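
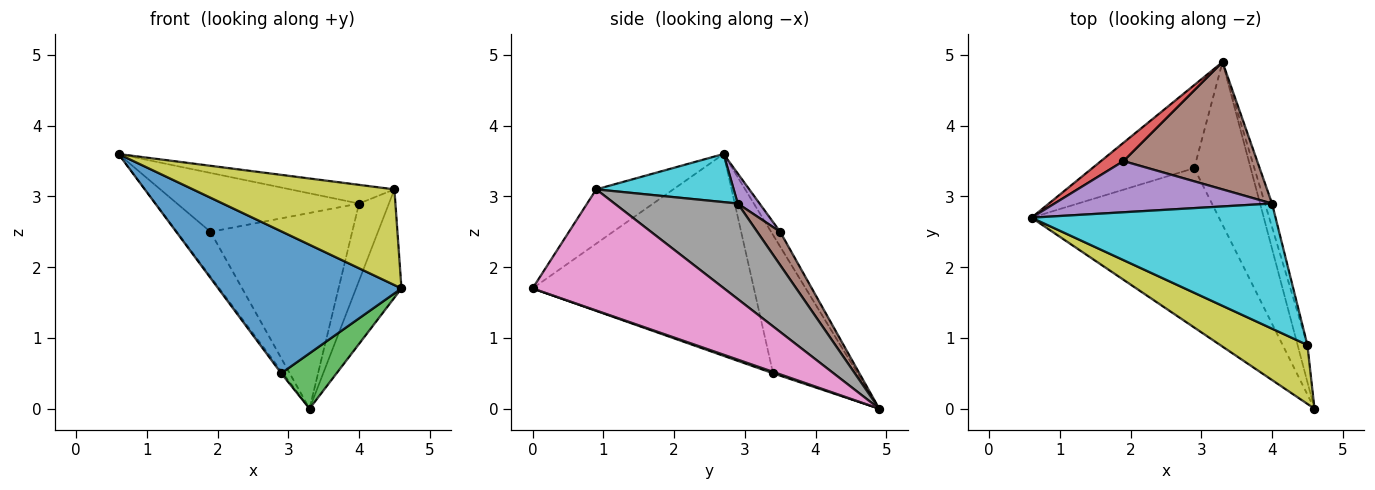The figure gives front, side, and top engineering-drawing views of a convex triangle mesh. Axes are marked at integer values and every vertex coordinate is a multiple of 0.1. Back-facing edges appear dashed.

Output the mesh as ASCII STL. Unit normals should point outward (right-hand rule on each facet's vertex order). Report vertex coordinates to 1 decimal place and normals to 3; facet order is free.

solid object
 facet normal -0.626 -0.519 -0.582
  outer loop
   vertex 2.9 3.4 0.5
   vertex 4.6 0.0 1.7
   vertex 0.6 2.7 3.6
  endloop
 endfacet
 facet normal -0.805 0.017 -0.593
  outer loop
   vertex 2.9 3.4 0.5
   vertex 0.6 2.7 3.6
   vertex 3.3 4.9 0.0
  endloop
 endfacet
 facet normal 0.024 -0.322 -0.946
  outer loop
   vertex 2.9 3.4 0.5
   vertex 3.3 4.9 0.0
   vertex 4.6 0.0 1.7
  endloop
 endfacet
 facet normal -0.242 0.898 0.368
  outer loop
   vertex 1.9 3.5 2.5
   vertex 3.3 4.9 0.0
   vertex 0.6 2.7 3.6
  endloop
 endfacet
 facet normal 0.090 0.752 0.653
  outer loop
   vertex 1.9 3.5 2.5
   vertex 0.6 2.7 3.6
   vertex 4.0 2.9 2.9
  endloop
 endfacet
 facet normal 0.134 0.831 0.540
  outer loop
   vertex 1.9 3.5 2.5
   vertex 4.0 2.9 2.9
   vertex 3.3 4.9 0.0
  endloop
 endfacet
 facet normal 0.970 0.230 -0.079
  outer loop
   vertex 4.5 0.9 3.1
   vertex 4.6 0.0 1.7
   vertex 3.3 4.9 0.0
  endloop
 endfacet
 facet normal 0.969 0.235 -0.072
  outer loop
   vertex 4.5 0.9 3.1
   vertex 3.3 4.9 0.0
   vertex 4.0 2.9 2.9
  endloop
 endfacet
 facet normal -0.310 -0.810 0.498
  outer loop
   vertex 4.5 0.9 3.1
   vertex 0.6 2.7 3.6
   vertex 4.6 0.0 1.7
  endloop
 endfacet
 facet normal 0.191 0.145 0.971
  outer loop
   vertex 4.5 0.9 3.1
   vertex 4.0 2.9 2.9
   vertex 0.6 2.7 3.6
  endloop
 endfacet
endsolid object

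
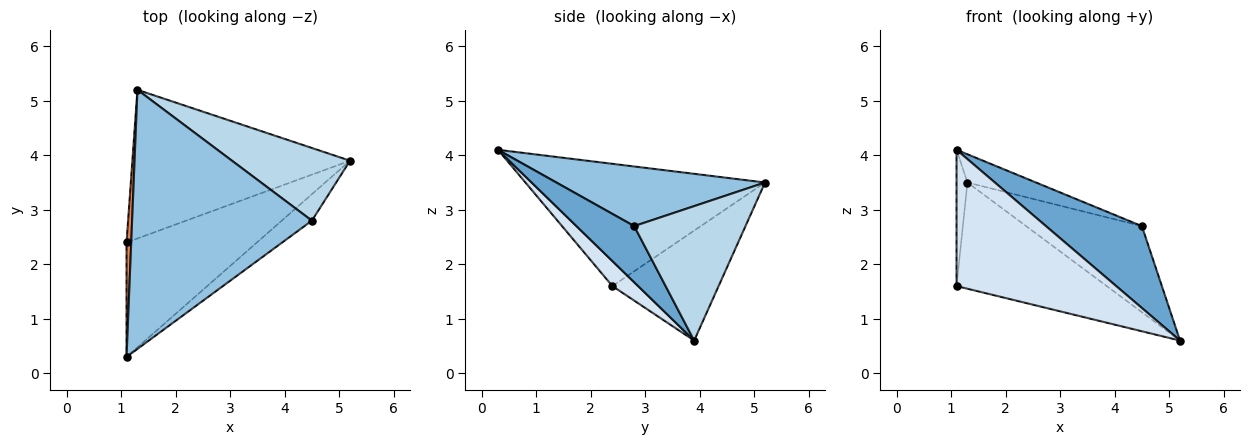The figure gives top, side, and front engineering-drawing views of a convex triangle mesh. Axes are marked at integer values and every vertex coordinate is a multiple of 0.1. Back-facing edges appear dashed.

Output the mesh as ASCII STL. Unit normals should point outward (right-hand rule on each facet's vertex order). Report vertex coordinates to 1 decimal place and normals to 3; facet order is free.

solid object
 facet normal 0.497 -0.826 -0.267
  outer loop
   vertex 4.5 2.8 2.7
   vertex 1.1 0.3 4.1
   vertex 5.2 3.9 0.6
  endloop
 endfacet
 facet normal 0.313 0.103 0.944
  outer loop
   vertex 4.5 2.8 2.7
   vertex 1.3 5.2 3.5
   vertex 1.1 0.3 4.1
  endloop
 endfacet
 facet normal 0.592 0.616 0.520
  outer loop
   vertex 4.5 2.8 2.7
   vertex 5.2 3.9 0.6
   vertex 1.3 5.2 3.5
  endloop
 endfacet
 facet normal 0.122 -0.760 -0.638
  outer loop
   vertex 1.1 2.4 1.6
   vertex 5.2 3.9 0.6
   vertex 1.1 0.3 4.1
  endloop
 endfacet
 facet normal -0.998 0.045 0.038
  outer loop
   vertex 1.1 2.4 1.6
   vertex 1.1 0.3 4.1
   vertex 1.3 5.2 3.5
  endloop
 endfacet
 facet normal -0.380 0.538 -0.752
  outer loop
   vertex 1.1 2.4 1.6
   vertex 1.3 5.2 3.5
   vertex 5.2 3.9 0.6
  endloop
 endfacet
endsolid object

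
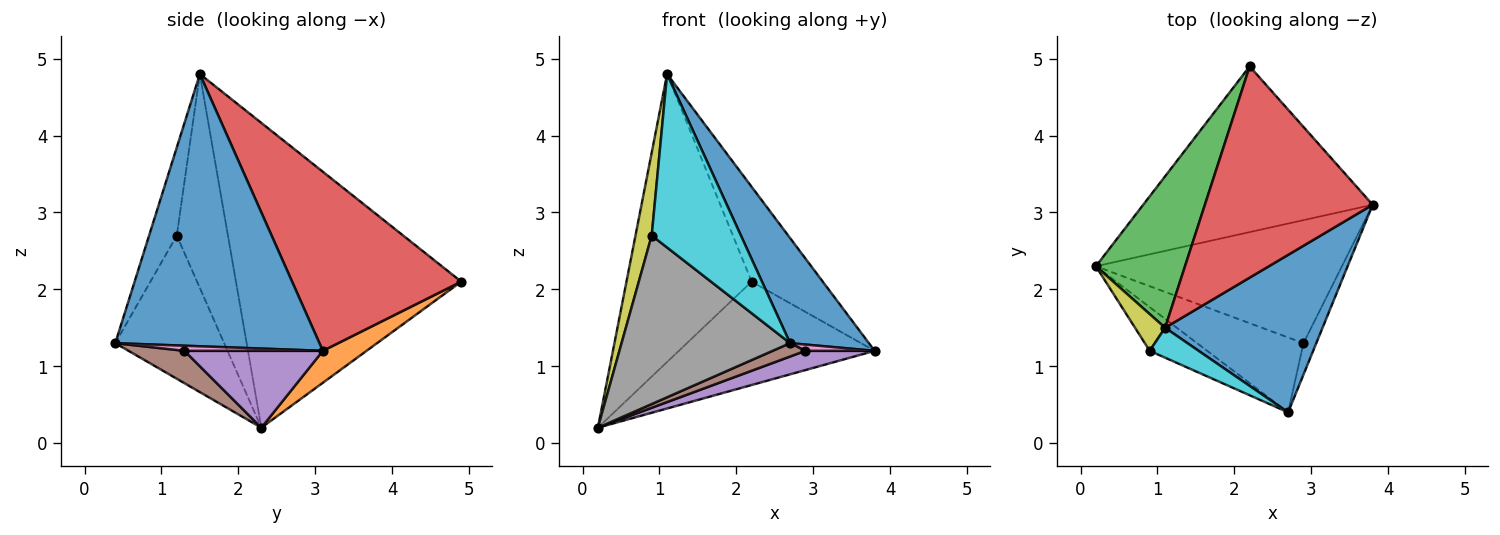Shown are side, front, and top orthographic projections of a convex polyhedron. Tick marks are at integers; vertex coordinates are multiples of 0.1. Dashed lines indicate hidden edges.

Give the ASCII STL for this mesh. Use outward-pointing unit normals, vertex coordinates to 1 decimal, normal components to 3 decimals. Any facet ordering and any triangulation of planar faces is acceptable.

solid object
 facet normal 0.821 -0.317 0.475
  outer loop
   vertex 1.1 1.5 4.8
   vertex 2.7 0.4 1.3
   vertex 3.8 3.1 1.2
  endloop
 endfacet
 facet normal 0.117 0.526 -0.843
  outer loop
   vertex 2.2 4.9 2.1
   vertex 3.8 3.1 1.2
   vertex 0.2 2.3 0.2
  endloop
 endfacet
 facet normal -0.847 0.471 0.248
  outer loop
   vertex 2.2 4.9 2.1
   vertex 0.2 2.3 0.2
   vertex 1.1 1.5 4.8
  endloop
 endfacet
 facet normal 0.698 0.293 0.654
  outer loop
   vertex 2.2 4.9 2.1
   vertex 1.1 1.5 4.8
   vertex 3.8 3.1 1.2
  endloop
 endfacet
 facet normal 0.295 -0.148 -0.944
  outer loop
   vertex 2.9 1.3 1.2
   vertex 0.2 2.3 0.2
   vertex 3.8 3.1 1.2
  endloop
 endfacet
 facet normal 0.287 -0.169 -0.943
  outer loop
   vertex 2.9 1.3 1.2
   vertex 2.7 0.4 1.3
   vertex 0.2 2.3 0.2
  endloop
 endfacet
 facet normal 0.365 -0.183 -0.913
  outer loop
   vertex 2.9 1.3 1.2
   vertex 3.8 3.1 1.2
   vertex 2.7 0.4 1.3
  endloop
 endfacet
 facet normal -0.530 -0.821 -0.213
  outer loop
   vertex 0.9 1.2 2.7
   vertex 0.2 2.3 0.2
   vertex 2.7 0.4 1.3
  endloop
 endfacet
 facet normal -0.945 -0.299 0.133
  outer loop
   vertex 0.9 1.2 2.7
   vertex 1.1 1.5 4.8
   vertex 0.2 2.3 0.2
  endloop
 endfacet
 facet normal -0.292 -0.942 0.162
  outer loop
   vertex 0.9 1.2 2.7
   vertex 2.7 0.4 1.3
   vertex 1.1 1.5 4.8
  endloop
 endfacet
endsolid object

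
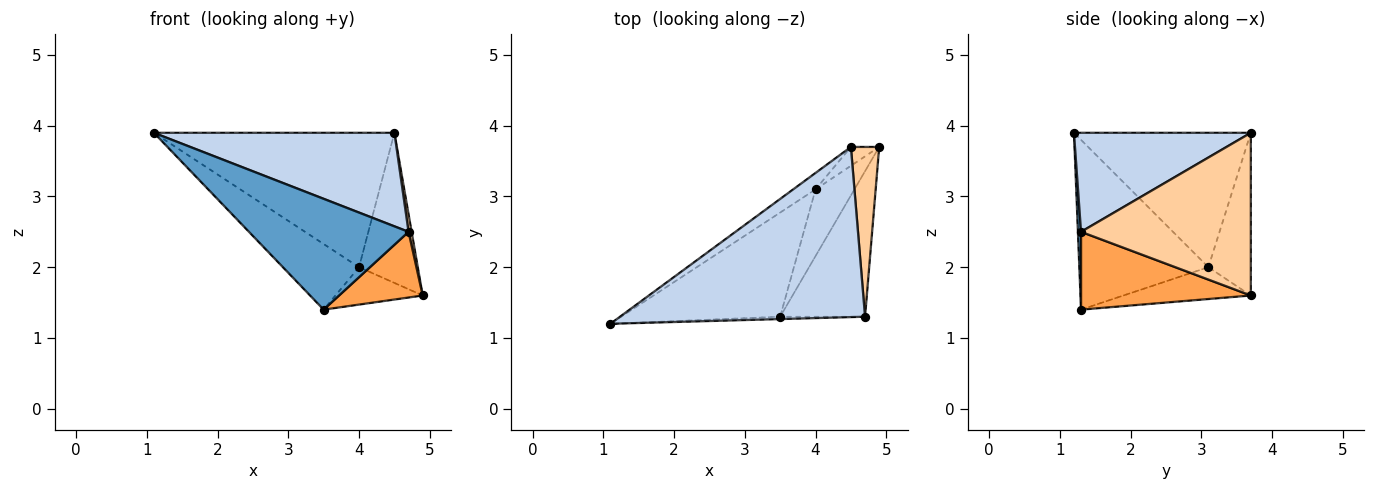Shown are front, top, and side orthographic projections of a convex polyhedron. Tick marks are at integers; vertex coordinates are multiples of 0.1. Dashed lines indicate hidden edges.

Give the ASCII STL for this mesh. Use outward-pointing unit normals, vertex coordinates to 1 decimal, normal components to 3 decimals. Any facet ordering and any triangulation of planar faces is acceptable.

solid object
 facet normal 0.019 -1.000 -0.021
  outer loop
   vertex 4.7 1.3 2.5
   vertex 1.1 1.2 3.9
   vertex 3.5 1.3 1.4
  endloop
 endfacet
 facet normal 0.334 -0.454 0.826
  outer loop
   vertex 4.7 1.3 2.5
   vertex 4.5 3.7 3.9
   vertex 1.1 1.2 3.9
  endloop
 endfacet
 facet normal 0.641 -0.316 -0.699
  outer loop
   vertex 4.7 1.3 2.5
   vertex 3.5 1.3 1.4
   vertex 4.9 3.7 1.6
  endloop
 endfacet
 facet normal 0.985 -0.018 0.171
  outer loop
   vertex 4.7 1.3 2.5
   vertex 4.9 3.7 1.6
   vertex 4.5 3.7 3.9
  endloop
 endfacet
 facet normal -0.670 0.395 -0.628
  outer loop
   vertex 4.0 3.1 2.0
   vertex 3.5 1.3 1.4
   vertex 1.1 1.2 3.9
  endloop
 endfacet
 facet normal -0.581 0.398 -0.710
  outer loop
   vertex 4.0 3.1 2.0
   vertex 4.9 3.7 1.6
   vertex 3.5 1.3 1.4
  endloop
 endfacet
 facet normal -0.590 0.802 -0.098
  outer loop
   vertex 4.0 3.1 2.0
   vertex 1.1 1.2 3.9
   vertex 4.5 3.7 3.9
  endloop
 endfacet
 facet normal -0.583 0.806 -0.101
  outer loop
   vertex 4.0 3.1 2.0
   vertex 4.5 3.7 3.9
   vertex 4.9 3.7 1.6
  endloop
 endfacet
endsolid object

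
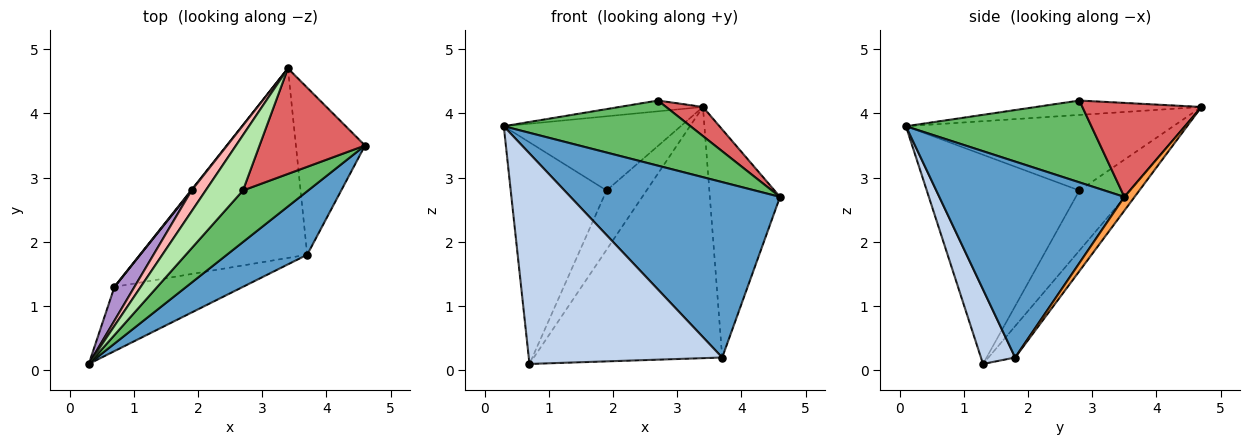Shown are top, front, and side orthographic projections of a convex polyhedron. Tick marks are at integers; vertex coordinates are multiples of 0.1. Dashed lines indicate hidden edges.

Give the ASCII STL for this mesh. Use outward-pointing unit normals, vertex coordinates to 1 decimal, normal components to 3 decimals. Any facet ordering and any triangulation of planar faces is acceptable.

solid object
 facet normal 0.639 -0.723 0.262
  outer loop
   vertex 3.7 1.8 0.2
   vertex 4.6 3.5 2.7
   vertex 0.3 0.1 3.8
  endloop
 endfacet
 facet normal 0.167 -0.943 -0.288
  outer loop
   vertex 3.7 1.8 0.2
   vertex 0.3 0.1 3.8
   vertex 0.7 1.3 0.1
  endloop
 endfacet
 facet normal 0.117 0.801 -0.587
  outer loop
   vertex 3.7 1.8 0.2
   vertex 3.4 4.7 4.1
   vertex 4.6 3.5 2.7
  endloop
 endfacet
 facet normal -0.112 0.793 -0.598
  outer loop
   vertex 3.7 1.8 0.2
   vertex 0.7 1.3 0.1
   vertex 3.4 4.7 4.1
  endloop
 endfacet
 facet normal 0.614 -0.619 0.490
  outer loop
   vertex 2.7 2.8 4.2
   vertex 0.3 0.1 3.8
   vertex 4.6 3.5 2.7
  endloop
 endfacet
 facet normal -0.354 0.179 0.918
  outer loop
   vertex 2.7 2.8 4.2
   vertex 3.4 4.7 4.1
   vertex 0.3 0.1 3.8
  endloop
 endfacet
 facet normal 0.652 -0.202 0.731
  outer loop
   vertex 2.7 2.8 4.2
   vertex 4.6 3.5 2.7
   vertex 3.4 4.7 4.1
  endloop
 endfacet
 facet normal -0.824 0.545 0.154
  outer loop
   vertex 1.9 2.8 2.8
   vertex 0.3 0.1 3.8
   vertex 3.4 4.7 4.1
  endloop
 endfacet
 facet normal -0.844 0.530 0.081
  outer loop
   vertex 1.9 2.8 2.8
   vertex 0.7 1.3 0.1
   vertex 0.3 0.1 3.8
  endloop
 endfacet
 facet normal -0.787 0.616 0.007
  outer loop
   vertex 1.9 2.8 2.8
   vertex 3.4 4.7 4.1
   vertex 0.7 1.3 0.1
  endloop
 endfacet
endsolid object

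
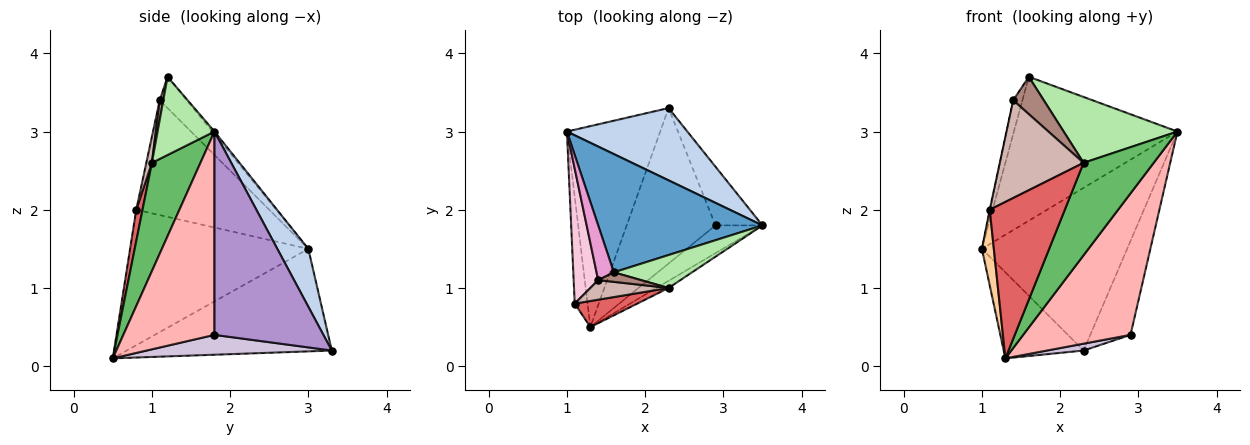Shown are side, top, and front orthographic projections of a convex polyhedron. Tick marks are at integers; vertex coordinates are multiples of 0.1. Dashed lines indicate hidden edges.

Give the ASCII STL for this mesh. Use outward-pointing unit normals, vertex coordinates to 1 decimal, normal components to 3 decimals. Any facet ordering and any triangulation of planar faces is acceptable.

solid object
 facet normal -0.010 0.773 0.635
  outer loop
   vertex 1.6 1.2 3.7
   vertex 3.5 1.8 3.0
   vertex 1.0 3.0 1.5
  endloop
 endfacet
 facet normal 0.191 0.897 0.398
  outer loop
   vertex 2.3 3.3 0.2
   vertex 1.0 3.0 1.5
   vertex 3.5 1.8 3.0
  endloop
 endfacet
 facet normal -0.711 0.277 -0.647
  outer loop
   vertex 2.3 3.3 0.2
   vertex 1.3 0.5 0.1
   vertex 1.0 3.0 1.5
  endloop
 endfacet
 facet normal -0.993 -0.067 -0.094
  outer loop
   vertex 1.1 0.8 2.0
   vertex 1.0 3.0 1.5
   vertex 1.3 0.5 0.1
  endloop
 endfacet
 facet normal 0.568 -0.821 -0.063
  outer loop
   vertex 2.3 1.0 2.6
   vertex 1.3 0.5 0.1
   vertex 3.5 1.8 3.0
  endloop
 endfacet
 facet normal 0.408 -0.816 0.408
  outer loop
   vertex 2.3 1.0 2.6
   vertex 3.5 1.8 3.0
   vertex 1.6 1.2 3.7
  endloop
 endfacet
 facet normal 0.082 -0.983 0.164
  outer loop
   vertex 2.3 1.0 2.6
   vertex 1.1 0.8 2.0
   vertex 1.3 0.5 0.1
  endloop
 endfacet
 facet normal 0.640 -0.754 -0.148
  outer loop
   vertex 2.9 1.8 0.4
   vertex 3.5 1.8 3.0
   vertex 1.3 0.5 0.1
  endloop
 endfacet
 facet normal 0.917 0.339 -0.212
  outer loop
   vertex 2.9 1.8 0.4
   vertex 2.3 3.3 0.2
   vertex 3.5 1.8 3.0
  endloop
 endfacet
 facet normal 0.218 -0.043 -0.975
  outer loop
   vertex 2.9 1.8 0.4
   vertex 1.3 0.5 0.1
   vertex 2.3 3.3 0.2
  endloop
 endfacet
 facet normal 0.112 -0.963 0.246
  outer loop
   vertex 1.4 1.1 3.4
   vertex 2.3 1.0 2.6
   vertex 1.6 1.2 3.7
  endloop
 endfacet
 facet normal 0.065 -0.978 0.196
  outer loop
   vertex 1.4 1.1 3.4
   vertex 1.1 0.8 2.0
   vertex 2.3 1.0 2.6
  endloop
 endfacet
 facet normal -0.838 0.287 0.463
  outer loop
   vertex 1.4 1.1 3.4
   vertex 1.6 1.2 3.7
   vertex 1.0 3.0 1.5
  endloop
 endfacet
 facet normal -0.978 0.003 0.209
  outer loop
   vertex 1.4 1.1 3.4
   vertex 1.0 3.0 1.5
   vertex 1.1 0.8 2.0
  endloop
 endfacet
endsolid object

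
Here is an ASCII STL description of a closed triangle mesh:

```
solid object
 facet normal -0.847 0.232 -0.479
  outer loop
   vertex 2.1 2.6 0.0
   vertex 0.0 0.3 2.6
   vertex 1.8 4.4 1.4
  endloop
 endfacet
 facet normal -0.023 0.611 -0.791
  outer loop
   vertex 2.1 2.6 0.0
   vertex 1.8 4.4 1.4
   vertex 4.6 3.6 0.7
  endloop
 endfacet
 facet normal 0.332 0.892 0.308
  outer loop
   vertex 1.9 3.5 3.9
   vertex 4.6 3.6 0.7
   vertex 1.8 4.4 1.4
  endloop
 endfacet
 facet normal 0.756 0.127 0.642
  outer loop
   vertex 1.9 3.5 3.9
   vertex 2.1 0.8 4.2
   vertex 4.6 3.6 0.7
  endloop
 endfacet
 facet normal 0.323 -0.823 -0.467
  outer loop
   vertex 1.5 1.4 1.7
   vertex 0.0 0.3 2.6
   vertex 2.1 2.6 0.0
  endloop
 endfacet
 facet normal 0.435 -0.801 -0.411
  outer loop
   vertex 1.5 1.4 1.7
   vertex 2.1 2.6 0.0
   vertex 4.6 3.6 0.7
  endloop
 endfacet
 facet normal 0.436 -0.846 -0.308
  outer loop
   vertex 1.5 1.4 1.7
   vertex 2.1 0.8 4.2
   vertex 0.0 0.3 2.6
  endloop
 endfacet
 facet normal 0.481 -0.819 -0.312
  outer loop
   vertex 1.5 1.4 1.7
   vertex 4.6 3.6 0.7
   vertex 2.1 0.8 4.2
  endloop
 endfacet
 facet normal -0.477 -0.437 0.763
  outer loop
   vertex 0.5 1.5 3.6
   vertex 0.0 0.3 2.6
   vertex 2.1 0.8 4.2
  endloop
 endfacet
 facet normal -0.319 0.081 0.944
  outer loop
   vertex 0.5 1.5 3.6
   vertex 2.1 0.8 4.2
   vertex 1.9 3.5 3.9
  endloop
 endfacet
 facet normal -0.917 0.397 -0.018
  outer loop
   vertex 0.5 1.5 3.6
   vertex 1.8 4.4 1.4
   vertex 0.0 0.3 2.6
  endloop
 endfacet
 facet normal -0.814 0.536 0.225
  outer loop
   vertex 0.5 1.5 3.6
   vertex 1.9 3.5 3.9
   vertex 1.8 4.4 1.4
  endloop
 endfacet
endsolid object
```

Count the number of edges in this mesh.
18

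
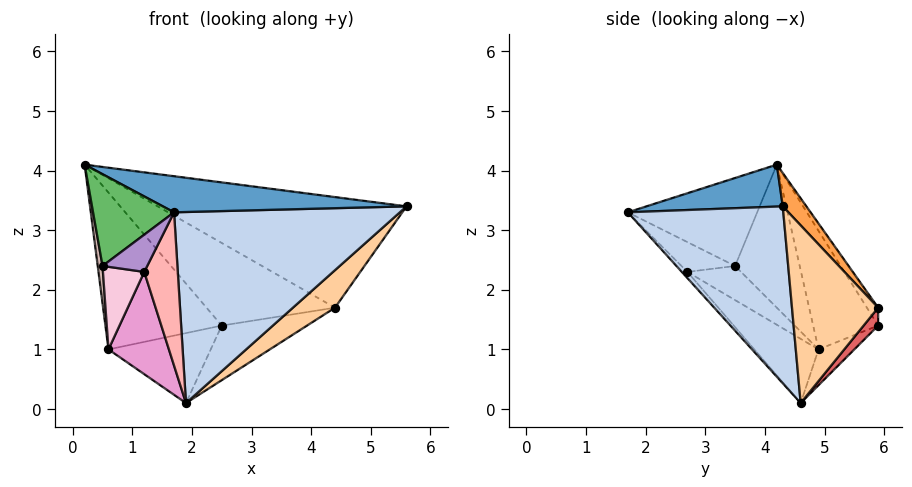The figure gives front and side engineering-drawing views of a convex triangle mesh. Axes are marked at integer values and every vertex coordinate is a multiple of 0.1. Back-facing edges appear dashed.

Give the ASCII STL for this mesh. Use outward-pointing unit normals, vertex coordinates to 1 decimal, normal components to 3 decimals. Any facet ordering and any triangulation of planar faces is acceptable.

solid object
 facet normal 0.129 -0.231 0.964
  outer loop
   vertex 1.7 1.7 3.3
   vertex 5.6 4.3 3.4
   vertex 0.2 4.2 4.1
  endloop
 endfacet
 facet normal 0.462 -0.671 -0.579
  outer loop
   vertex 1.9 4.6 0.1
   vertex 5.6 4.3 3.4
   vertex 1.7 1.7 3.3
  endloop
 endfacet
 facet normal 0.071 0.751 0.657
  outer loop
   vertex 4.4 5.9 1.7
   vertex 0.2 4.2 4.1
   vertex 5.6 4.3 3.4
  endloop
 endfacet
 facet normal 0.620 -0.303 -0.723
  outer loop
   vertex 4.4 5.9 1.7
   vertex 5.6 4.3 3.4
   vertex 1.9 4.6 0.1
  endloop
 endfacet
 facet normal -0.846 -0.529 0.069
  outer loop
   vertex 0.5 3.5 2.4
   vertex 1.7 1.7 3.3
   vertex 0.2 4.2 4.1
  endloop
 endfacet
 facet normal -0.076 0.872 0.484
  outer loop
   vertex 2.5 5.9 1.4
   vertex 0.2 4.2 4.1
   vertex 4.4 5.9 1.7
  endloop
 endfacet
 facet normal 0.115 0.675 -0.728
  outer loop
   vertex 2.5 5.9 1.4
   vertex 4.4 5.9 1.7
   vertex 1.9 4.6 0.1
  endloop
 endfacet
 facet normal -0.122 -0.732 -0.671
  outer loop
   vertex 1.2 2.7 2.3
   vertex 1.9 4.6 0.1
   vertex 1.7 1.7 3.3
  endloop
 endfacet
 facet normal -0.744 -0.620 -0.248
  outer loop
   vertex 1.2 2.7 2.3
   vertex 1.7 1.7 3.3
   vertex 0.5 3.5 2.4
  endloop
 endfacet
 facet normal -0.483 0.865 0.133
  outer loop
   vertex 0.6 4.9 1.0
   vertex 0.2 4.2 4.1
   vertex 2.5 5.9 1.4
  endloop
 endfacet
 facet normal -0.259 0.740 -0.621
  outer loop
   vertex 0.6 4.9 1.0
   vertex 2.5 5.9 1.4
   vertex 1.9 4.6 0.1
  endloop
 endfacet
 facet normal -0.987 -0.073 -0.144
  outer loop
   vertex 0.6 4.9 1.0
   vertex 0.5 3.5 2.4
   vertex 0.2 4.2 4.1
  endloop
 endfacet
 facet normal -0.562 -0.529 -0.636
  outer loop
   vertex 0.6 4.9 1.0
   vertex 1.9 4.6 0.1
   vertex 1.2 2.7 2.3
  endloop
 endfacet
 facet normal -0.659 -0.508 -0.555
  outer loop
   vertex 0.6 4.9 1.0
   vertex 1.2 2.7 2.3
   vertex 0.5 3.5 2.4
  endloop
 endfacet
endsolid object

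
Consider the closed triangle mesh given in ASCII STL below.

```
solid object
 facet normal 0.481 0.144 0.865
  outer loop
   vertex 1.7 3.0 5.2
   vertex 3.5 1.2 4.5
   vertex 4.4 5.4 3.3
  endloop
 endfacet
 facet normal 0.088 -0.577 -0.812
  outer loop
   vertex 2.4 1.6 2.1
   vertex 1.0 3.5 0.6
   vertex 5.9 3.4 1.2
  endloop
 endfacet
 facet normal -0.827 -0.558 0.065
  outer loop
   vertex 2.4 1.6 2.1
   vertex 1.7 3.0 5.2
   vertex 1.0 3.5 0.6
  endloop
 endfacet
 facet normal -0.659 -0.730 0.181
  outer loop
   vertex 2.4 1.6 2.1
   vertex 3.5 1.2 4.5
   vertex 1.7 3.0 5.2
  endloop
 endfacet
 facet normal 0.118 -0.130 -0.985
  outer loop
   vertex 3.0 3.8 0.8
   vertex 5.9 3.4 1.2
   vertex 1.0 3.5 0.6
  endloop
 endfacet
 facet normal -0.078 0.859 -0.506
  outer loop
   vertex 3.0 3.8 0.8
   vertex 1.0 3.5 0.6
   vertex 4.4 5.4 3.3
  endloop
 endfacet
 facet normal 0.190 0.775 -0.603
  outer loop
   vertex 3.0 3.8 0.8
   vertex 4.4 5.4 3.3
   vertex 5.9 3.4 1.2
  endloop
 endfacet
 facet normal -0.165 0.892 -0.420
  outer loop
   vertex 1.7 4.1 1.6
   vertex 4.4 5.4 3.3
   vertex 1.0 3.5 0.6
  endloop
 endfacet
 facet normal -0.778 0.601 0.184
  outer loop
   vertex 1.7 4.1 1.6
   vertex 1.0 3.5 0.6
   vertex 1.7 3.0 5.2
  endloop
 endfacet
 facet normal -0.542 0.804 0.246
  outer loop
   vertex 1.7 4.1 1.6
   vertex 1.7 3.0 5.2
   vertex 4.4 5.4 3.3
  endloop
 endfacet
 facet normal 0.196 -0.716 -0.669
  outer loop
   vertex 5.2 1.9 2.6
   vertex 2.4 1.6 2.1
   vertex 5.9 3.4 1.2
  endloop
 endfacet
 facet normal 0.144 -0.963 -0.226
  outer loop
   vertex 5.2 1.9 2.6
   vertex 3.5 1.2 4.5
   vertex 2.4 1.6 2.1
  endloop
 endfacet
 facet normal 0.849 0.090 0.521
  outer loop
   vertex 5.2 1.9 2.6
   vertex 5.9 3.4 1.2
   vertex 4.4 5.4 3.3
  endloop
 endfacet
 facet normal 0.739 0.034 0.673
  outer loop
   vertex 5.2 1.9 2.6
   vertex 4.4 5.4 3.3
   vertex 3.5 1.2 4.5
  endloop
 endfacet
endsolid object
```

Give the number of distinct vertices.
9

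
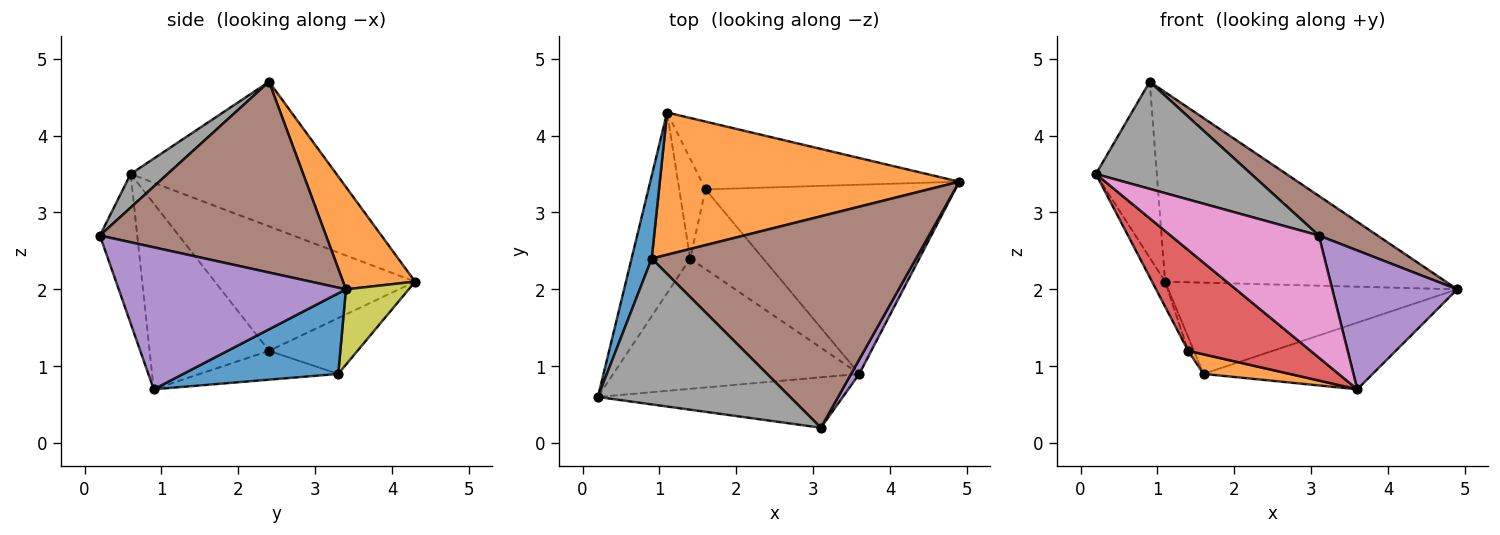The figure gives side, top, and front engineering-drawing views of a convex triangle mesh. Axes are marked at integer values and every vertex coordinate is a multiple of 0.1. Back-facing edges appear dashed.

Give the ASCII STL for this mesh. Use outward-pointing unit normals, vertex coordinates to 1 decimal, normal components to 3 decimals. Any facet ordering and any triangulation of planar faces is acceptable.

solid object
 facet normal -0.950 0.281 0.132
  outer loop
   vertex 0.9 2.4 4.7
   vertex 1.1 4.3 2.1
   vertex 0.2 0.6 3.5
  endloop
 endfacet
 facet normal 0.201 0.783 0.588
  outer loop
   vertex 0.9 2.4 4.7
   vertex 4.9 3.4 2.0
   vertex 1.1 4.3 2.1
  endloop
 endfacet
 facet normal -0.903 0.059 -0.425
  outer loop
   vertex 1.4 2.4 1.2
   vertex 0.2 0.6 3.5
   vertex 1.1 4.3 2.1
  endloop
 endfacet
 facet normal -0.513 -0.526 -0.679
  outer loop
   vertex 1.4 2.4 1.2
   vertex 3.6 0.9 0.7
   vertex 0.2 0.6 3.5
  endloop
 endfacet
 facet normal 0.875 -0.481 0.050
  outer loop
   vertex 3.1 0.2 2.7
   vertex 3.6 0.9 0.7
   vertex 4.9 3.4 2.0
  endloop
 endfacet
 facet normal 0.579 -0.150 0.802
  outer loop
   vertex 3.1 0.2 2.7
   vertex 4.9 3.4 2.0
   vertex 0.9 2.4 4.7
  endloop
 endfacet
 facet normal -0.227 -0.900 -0.372
  outer loop
   vertex 3.1 0.2 2.7
   vertex 0.2 0.6 3.5
   vertex 3.6 0.9 0.7
  endloop
 endfacet
 facet normal 0.139 -0.586 0.798
  outer loop
   vertex 3.1 0.2 2.7
   vertex 0.9 2.4 4.7
   vertex 0.2 0.6 3.5
  endloop
 endfacet
 facet normal 0.172 0.791 -0.587
  outer loop
   vertex 1.6 3.3 0.9
   vertex 1.1 4.3 2.1
   vertex 4.9 3.4 2.0
  endloop
 endfacet
 facet normal -0.903 0.059 -0.425
  outer loop
   vertex 1.6 3.3 0.9
   vertex 1.4 2.4 1.2
   vertex 1.1 4.3 2.1
  endloop
 endfacet
 facet normal 0.291 0.318 -0.902
  outer loop
   vertex 1.6 3.3 0.9
   vertex 4.9 3.4 2.0
   vertex 3.6 0.9 0.7
  endloop
 endfacet
 facet normal -0.358 -0.223 -0.907
  outer loop
   vertex 1.6 3.3 0.9
   vertex 3.6 0.9 0.7
   vertex 1.4 2.4 1.2
  endloop
 endfacet
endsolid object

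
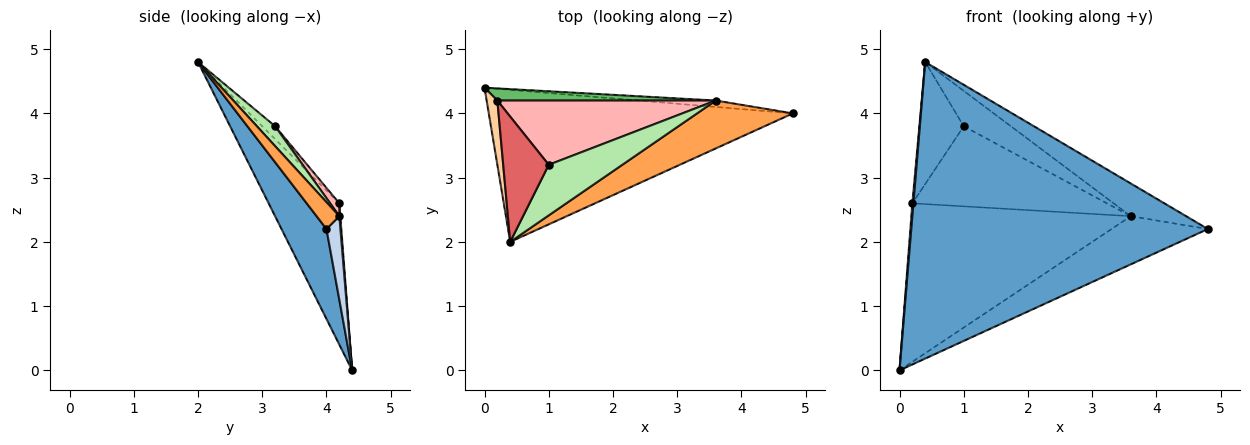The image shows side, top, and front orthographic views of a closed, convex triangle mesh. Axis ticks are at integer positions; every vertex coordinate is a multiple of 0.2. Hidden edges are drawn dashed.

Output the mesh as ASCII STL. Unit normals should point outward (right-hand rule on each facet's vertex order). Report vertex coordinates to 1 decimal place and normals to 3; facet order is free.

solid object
 facet normal 0.134 -0.882 -0.452
  outer loop
   vertex 0.4 2.0 4.8
   vertex 0.0 4.4 0.0
   vertex 4.8 4.0 2.2
  endloop
 endfacet
 facet normal 0.142 0.981 -0.131
  outer loop
   vertex 3.6 4.2 2.4
   vertex 4.8 4.0 2.2
   vertex 0.0 4.4 0.0
  endloop
 endfacet
 facet normal 0.226 0.549 0.805
  outer loop
   vertex 3.6 4.2 2.4
   vertex 0.4 2.0 4.8
   vertex 4.8 4.0 2.2
  endloop
 endfacet
 facet normal -0.997 -0.015 0.076
  outer loop
   vertex 0.2 4.2 2.6
   vertex 0.0 4.4 0.0
   vertex 0.4 2.0 4.8
  endloop
 endfacet
 facet normal 0.004 0.997 0.076
  outer loop
   vertex 0.2 4.2 2.6
   vertex 3.6 4.2 2.4
   vertex 0.0 4.4 0.0
  endloop
 endfacet
 facet normal 0.216 0.559 0.800
  outer loop
   vertex 1.0 3.2 3.8
   vertex 0.4 2.0 4.8
   vertex 3.6 4.2 2.4
  endloop
 endfacet
 facet normal -0.198 0.684 0.702
  outer loop
   vertex 1.0 3.2 3.8
   vertex 0.2 4.2 2.6
   vertex 0.4 2.0 4.8
  endloop
 endfacet
 facet normal 0.037 0.780 0.625
  outer loop
   vertex 1.0 3.2 3.8
   vertex 3.6 4.2 2.4
   vertex 0.2 4.2 2.6
  endloop
 endfacet
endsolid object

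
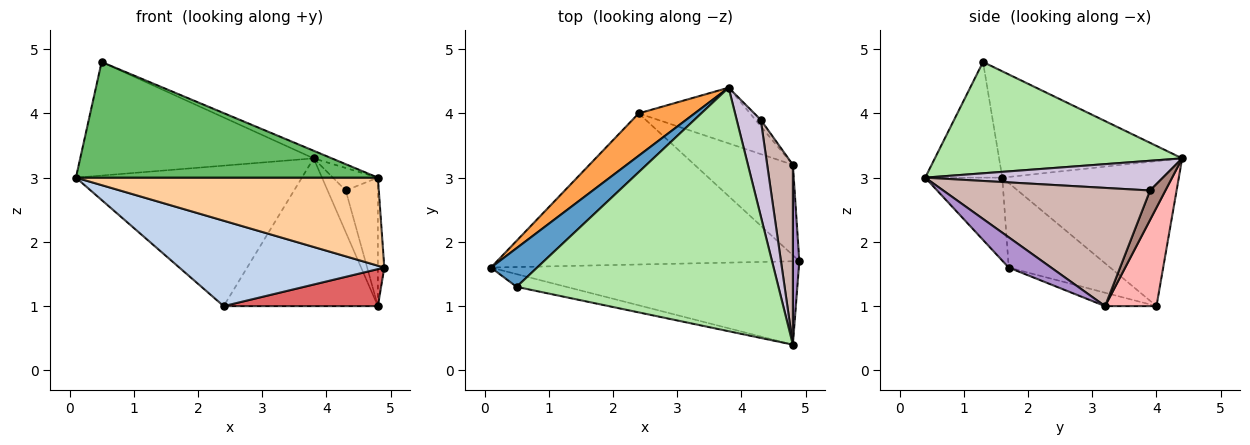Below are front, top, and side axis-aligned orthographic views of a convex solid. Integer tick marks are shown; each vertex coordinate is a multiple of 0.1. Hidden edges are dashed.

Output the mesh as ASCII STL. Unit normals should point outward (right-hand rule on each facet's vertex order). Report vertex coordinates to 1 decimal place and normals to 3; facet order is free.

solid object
 facet normal -0.596 0.760 0.259
  outer loop
   vertex 0.5 1.3 4.8
   vertex 3.8 4.4 3.3
   vertex 0.1 1.6 3.0
  endloop
 endfacet
 facet normal -0.237 -0.478 -0.846
  outer loop
   vertex 2.4 4.0 1.0
   vertex 4.9 1.7 1.6
   vertex 0.1 1.6 3.0
  endloop
 endfacet
 facet normal -0.599 0.767 0.231
  outer loop
   vertex 2.4 4.0 1.0
   vertex 0.1 1.6 3.0
   vertex 3.8 4.4 3.3
  endloop
 endfacet
 facet normal -0.182 -0.714 -0.676
  outer loop
   vertex 4.8 0.4 3.0
   vertex 0.1 1.6 3.0
   vertex 4.9 1.7 1.6
  endloop
 endfacet
 facet normal -0.246 -0.963 -0.106
  outer loop
   vertex 4.8 0.4 3.0
   vertex 0.5 1.3 4.8
   vertex 0.1 1.6 3.0
  endloop
 endfacet
 facet normal 0.391 0.029 0.920
  outer loop
   vertex 4.8 0.4 3.0
   vertex 3.8 4.4 3.3
   vertex 0.5 1.3 4.8
  endloop
 endfacet
 facet normal -0.125 -0.376 -0.918
  outer loop
   vertex 4.8 3.2 1.0
   vertex 4.9 1.7 1.6
   vertex 2.4 4.0 1.0
  endloop
 endfacet
 facet normal 0.298 0.893 -0.337
  outer loop
   vertex 4.8 3.2 1.0
   vertex 2.4 4.0 1.0
   vertex 3.8 4.4 3.3
  endloop
 endfacet
 facet normal 0.968 0.147 0.205
  outer loop
   vertex 4.8 3.2 1.0
   vertex 4.8 0.4 3.0
   vertex 4.9 1.7 1.6
  endloop
 endfacet
 facet normal 0.769 0.145 0.623
  outer loop
   vertex 4.3 3.9 2.8
   vertex 3.8 4.4 3.3
   vertex 4.8 0.4 3.0
  endloop
 endfacet
 facet normal 0.642 0.758 -0.117
  outer loop
   vertex 4.3 3.9 2.8
   vertex 4.8 3.2 1.0
   vertex 3.8 4.4 3.3
  endloop
 endfacet
 facet normal 0.966 0.150 0.210
  outer loop
   vertex 4.3 3.9 2.8
   vertex 4.8 0.4 3.0
   vertex 4.8 3.2 1.0
  endloop
 endfacet
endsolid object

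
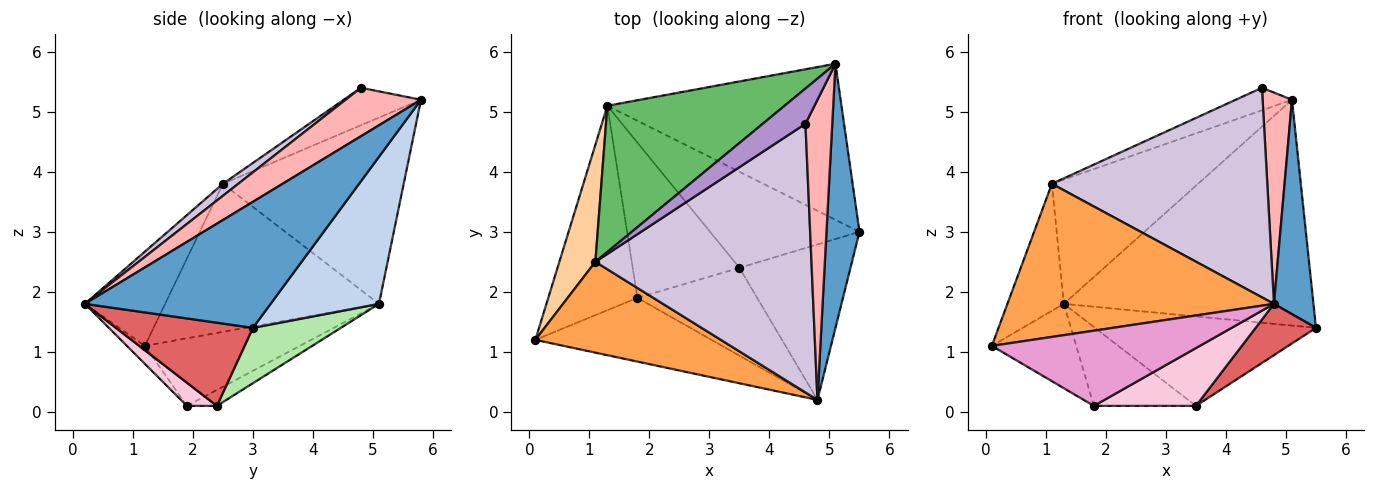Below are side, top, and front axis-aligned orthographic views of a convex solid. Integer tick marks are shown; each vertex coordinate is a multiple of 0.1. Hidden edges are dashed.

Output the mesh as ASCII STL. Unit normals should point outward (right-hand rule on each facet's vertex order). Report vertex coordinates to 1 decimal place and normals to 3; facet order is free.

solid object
 facet normal 0.948 -0.201 0.248
  outer loop
   vertex 4.8 0.2 1.8
   vertex 5.5 3.0 1.4
   vertex 5.1 5.8 5.2
  endloop
 endfacet
 facet normal 0.336 0.775 -0.535
  outer loop
   vertex 1.3 5.1 1.8
   vertex 5.1 5.8 5.2
   vertex 5.5 3.0 1.4
  endloop
 endfacet
 facet normal -0.251 -0.833 0.494
  outer loop
   vertex 1.1 2.5 3.8
   vertex 0.1 1.2 1.1
   vertex 4.8 0.2 1.8
  endloop
 endfacet
 facet normal -0.941 0.249 0.229
  outer loop
   vertex 1.1 2.5 3.8
   vertex 1.3 5.1 1.8
   vertex 0.1 1.2 1.1
  endloop
 endfacet
 facet normal -0.625 0.506 0.595
  outer loop
   vertex 1.1 2.5 3.8
   vertex 5.1 5.8 5.2
   vertex 1.3 5.1 1.8
  endloop
 endfacet
 facet normal 0.262 0.658 -0.706
  outer loop
   vertex 3.5 2.4 0.1
   vertex 1.3 5.1 1.8
   vertex 5.5 3.0 1.4
  endloop
 endfacet
 facet normal 0.580 -0.255 -0.774
  outer loop
   vertex 3.5 2.4 0.1
   vertex 5.5 3.0 1.4
   vertex 4.8 0.2 1.8
  endloop
 endfacet
 facet normal 0.828 -0.323 0.458
  outer loop
   vertex 4.6 4.8 5.4
   vertex 4.8 0.2 1.8
   vertex 5.1 5.8 5.2
  endloop
 endfacet
 facet normal -0.594 0.433 0.678
  outer loop
   vertex 4.6 4.8 5.4
   vertex 5.1 5.8 5.2
   vertex 1.1 2.5 3.8
  endloop
 endfacet
 facet normal 0.044 -0.615 0.788
  outer loop
   vertex 4.6 4.8 5.4
   vertex 1.1 2.5 3.8
   vertex 4.8 0.2 1.8
  endloop
 endfacet
 facet normal -0.574 0.312 -0.757
  outer loop
   vertex 1.8 1.9 0.1
   vertex 0.1 1.2 1.1
   vertex 1.3 5.1 1.8
  endloop
 endfacet
 facet normal -0.132 0.449 -0.884
  outer loop
   vertex 1.8 1.9 0.1
   vertex 1.3 5.1 1.8
   vertex 3.5 2.4 0.1
  endloop
 endfacet
 facet normal -0.066 -0.761 -0.645
  outer loop
   vertex 1.8 1.9 0.1
   vertex 4.8 0.2 1.8
   vertex 0.1 1.2 1.1
  endloop
 endfacet
 facet normal 0.160 -0.543 -0.825
  outer loop
   vertex 1.8 1.9 0.1
   vertex 3.5 2.4 0.1
   vertex 4.8 0.2 1.8
  endloop
 endfacet
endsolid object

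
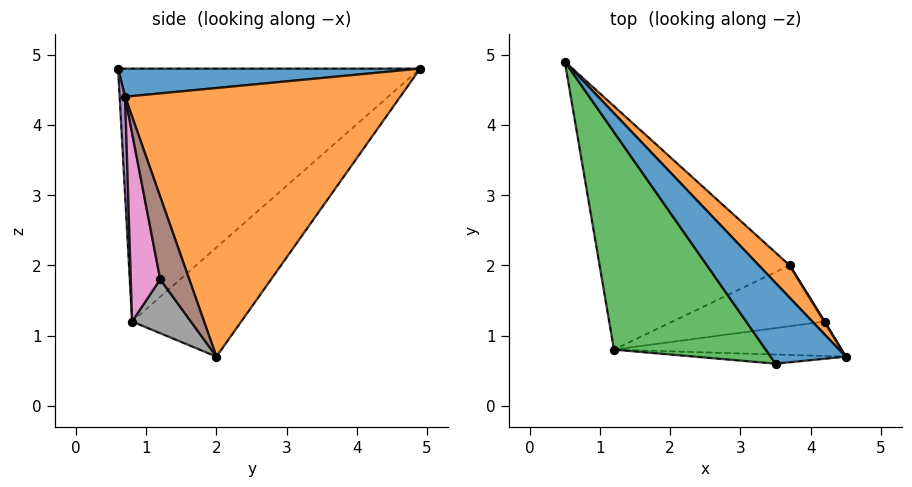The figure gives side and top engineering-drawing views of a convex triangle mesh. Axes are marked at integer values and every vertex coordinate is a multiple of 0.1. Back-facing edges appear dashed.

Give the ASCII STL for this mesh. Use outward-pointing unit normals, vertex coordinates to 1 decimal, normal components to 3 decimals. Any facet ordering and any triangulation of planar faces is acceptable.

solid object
 facet normal 0.340 0.237 0.910
  outer loop
   vertex 3.5 0.6 4.8
   vertex 4.5 0.7 4.4
   vertex 0.5 4.9 4.8
  endloop
 endfacet
 facet normal 0.726 0.683 0.083
  outer loop
   vertex 3.7 2.0 0.7
   vertex 0.5 4.9 4.8
   vertex 4.5 0.7 4.4
  endloop
 endfacet
 facet normal -0.736 -0.513 0.442
  outer loop
   vertex 1.2 0.8 1.2
   vertex 3.5 0.6 4.8
   vertex 0.5 4.9 4.8
  endloop
 endfacet
 facet normal -0.413 0.560 -0.718
  outer loop
   vertex 1.2 0.8 1.2
   vertex 0.5 4.9 4.8
   vertex 3.7 2.0 0.7
  endloop
 endfacet
 facet normal 0.062 -0.994 -0.095
  outer loop
   vertex 1.2 0.8 1.2
   vertex 4.5 0.7 4.4
   vertex 3.5 0.6 4.8
  endloop
 endfacet
 facet normal 0.845 0.535 0.006
  outer loop
   vertex 4.2 1.2 1.8
   vertex 3.7 2.0 0.7
   vertex 4.5 0.7 4.4
  endloop
 endfacet
 facet normal 0.170 -0.964 -0.205
  outer loop
   vertex 4.2 1.2 1.8
   vertex 4.5 0.7 4.4
   vertex 1.2 0.8 1.2
  endloop
 endfacet
 facet normal 0.226 -0.736 -0.638
  outer loop
   vertex 4.2 1.2 1.8
   vertex 1.2 0.8 1.2
   vertex 3.7 2.0 0.7
  endloop
 endfacet
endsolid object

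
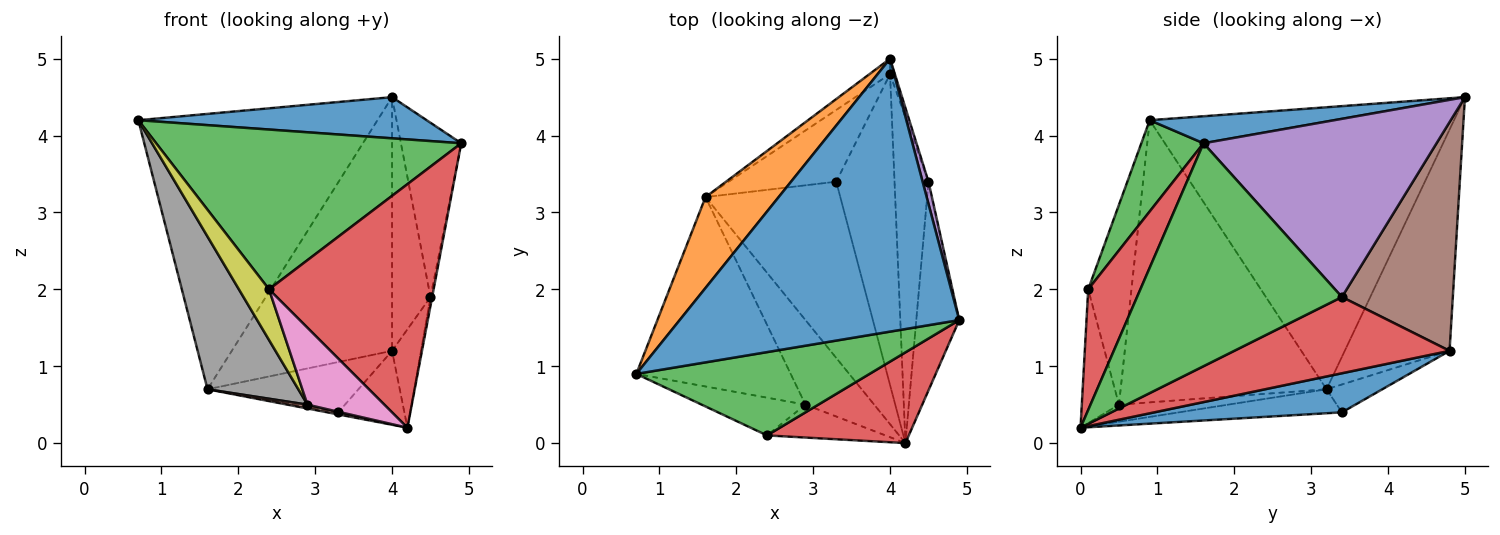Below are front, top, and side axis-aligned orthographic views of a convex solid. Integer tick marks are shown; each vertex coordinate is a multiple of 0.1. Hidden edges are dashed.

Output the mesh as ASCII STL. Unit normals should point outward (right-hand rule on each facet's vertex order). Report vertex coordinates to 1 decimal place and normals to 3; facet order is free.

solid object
 facet normal 0.095 -0.149 0.984
  outer loop
   vertex 4.0 5.0 4.5
   vertex 0.7 0.9 4.2
   vertex 4.9 1.6 3.9
  endloop
 endfacet
 facet normal -0.770 0.605 0.200
  outer loop
   vertex 1.6 3.2 0.7
   vertex 0.7 0.9 4.2
   vertex 4.0 5.0 4.5
  endloop
 endfacet
 facet normal 0.178 -0.873 0.455
  outer loop
   vertex 2.4 0.1 2.0
   vertex 4.9 1.6 3.9
   vertex 0.7 0.9 4.2
  endloop
 endfacet
 facet normal 0.285 -0.898 0.335
  outer loop
   vertex 2.4 0.1 2.0
   vertex 4.2 0.0 0.2
   vertex 4.9 1.6 3.9
  endloop
 endfacet
 facet normal -0.547 0.836 -0.051
  outer loop
   vertex 4.0 4.8 1.2
   vertex 1.6 3.2 0.7
   vertex 4.0 5.0 4.5
  endloop
 endfacet
 facet normal -0.241 -0.044 -0.970
  outer loop
   vertex 2.9 0.5 0.5
   vertex 1.6 3.2 0.7
   vertex 4.2 0.0 0.2
  endloop
 endfacet
 facet normal -0.406 -0.840 -0.359
  outer loop
   vertex 2.9 0.5 0.5
   vertex 4.2 0.0 0.2
   vertex 2.4 0.1 2.0
  endloop
 endfacet
 facet normal -0.818 -0.361 -0.448
  outer loop
   vertex 2.9 0.5 0.5
   vertex 0.7 0.9 4.2
   vertex 1.6 3.2 0.7
  endloop
 endfacet
 facet normal -0.755 -0.526 -0.392
  outer loop
   vertex 2.9 0.5 0.5
   vertex 2.4 0.1 2.0
   vertex 0.7 0.9 4.2
  endloop
 endfacet
 facet normal -0.175 0.012 -0.984
  outer loop
   vertex 3.3 3.4 0.4
   vertex 4.2 0.0 0.2
   vertex 1.6 3.2 0.7
  endloop
 endfacet
 facet normal 0.546 0.193 -0.815
  outer loop
   vertex 3.3 3.4 0.4
   vertex 4.0 4.8 1.2
   vertex 4.2 0.0 0.2
  endloop
 endfacet
 facet normal -0.207 0.561 -0.801
  outer loop
   vertex 3.3 3.4 0.4
   vertex 1.6 3.2 0.7
   vertex 4.0 4.8 1.2
  endloop
 endfacet
 facet normal 0.982 0.008 -0.189
  outer loop
   vertex 4.5 3.4 1.9
   vertex 4.9 1.6 3.9
   vertex 4.2 0.0 0.2
  endloop
 endfacet
 facet normal 0.907 0.122 -0.404
  outer loop
   vertex 4.5 3.4 1.9
   vertex 4.2 0.0 0.2
   vertex 4.0 4.8 1.2
  endloop
 endfacet
 facet normal 0.968 0.250 0.032
  outer loop
   vertex 4.5 3.4 1.9
   vertex 4.0 5.0 4.5
   vertex 4.9 1.6 3.9
  endloop
 endfacet
 facet normal 0.945 0.327 -0.020
  outer loop
   vertex 4.5 3.4 1.9
   vertex 4.0 4.8 1.2
   vertex 4.0 5.0 4.5
  endloop
 endfacet
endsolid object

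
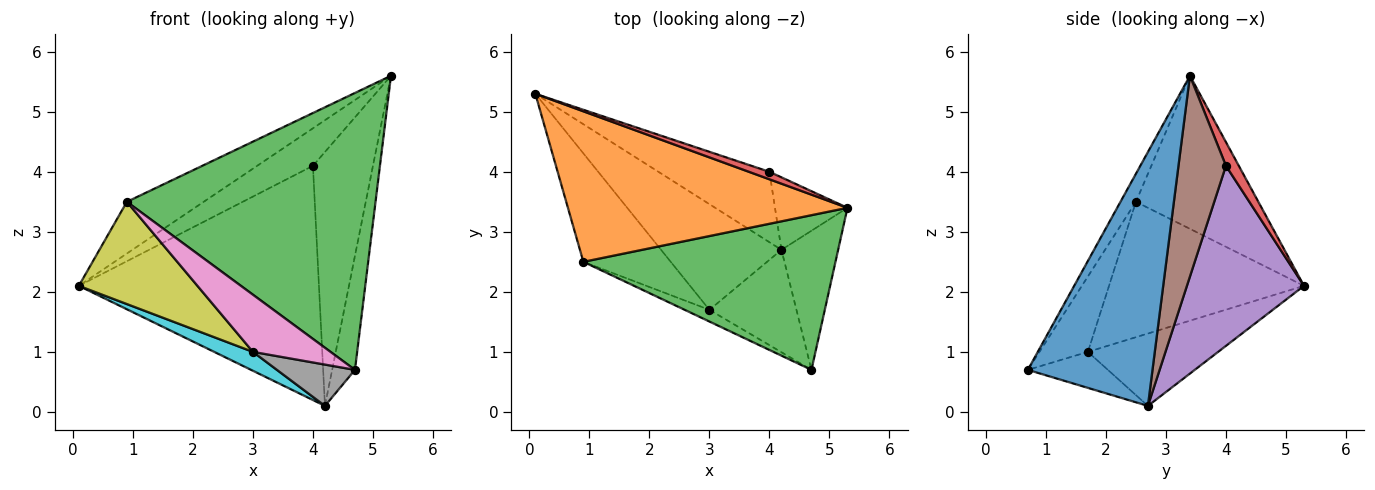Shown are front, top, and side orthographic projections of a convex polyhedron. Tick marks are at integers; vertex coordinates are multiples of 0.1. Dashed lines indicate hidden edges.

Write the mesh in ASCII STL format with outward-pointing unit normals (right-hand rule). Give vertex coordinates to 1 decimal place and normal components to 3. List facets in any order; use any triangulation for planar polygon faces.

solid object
 facet normal 0.961 0.176 -0.215
  outer loop
   vertex 4.2 2.7 0.1
   vertex 5.3 3.4 5.6
   vertex 4.7 0.7 0.7
  endloop
 endfacet
 facet normal -0.460 0.289 0.840
  outer loop
   vertex 0.9 2.5 3.5
   vertex 5.3 3.4 5.6
   vertex 0.1 5.3 2.1
  endloop
 endfacet
 facet normal -0.054 -0.872 0.487
  outer loop
   vertex 0.9 2.5 3.5
   vertex 4.7 0.7 0.7
   vertex 5.3 3.4 5.6
  endloop
 endfacet
 facet normal 0.221 0.956 0.191
  outer loop
   vertex 4.0 4.0 4.1
   vertex 0.1 5.3 2.1
   vertex 5.3 3.4 5.6
  endloop
 endfacet
 facet normal 0.423 0.868 -0.261
  outer loop
   vertex 4.0 4.0 4.1
   vertex 4.2 2.7 0.1
   vertex 0.1 5.3 2.1
  endloop
 endfacet
 facet normal 0.605 0.765 -0.218
  outer loop
   vertex 4.0 4.0 4.1
   vertex 5.3 3.4 5.6
   vertex 4.2 2.7 0.1
  endloop
 endfacet
 facet normal -0.522 -0.836 -0.171
  outer loop
   vertex 3.0 1.7 1.0
   vertex 4.7 0.7 0.7
   vertex 0.9 2.5 3.5
  endloop
 endfacet
 facet normal -0.358 -0.349 -0.866
  outer loop
   vertex 3.0 1.7 1.0
   vertex 4.2 2.7 0.1
   vertex 4.7 0.7 0.7
  endloop
 endfacet
 facet normal -0.748 -0.455 -0.483
  outer loop
   vertex 3.0 1.7 1.0
   vertex 0.9 2.5 3.5
   vertex 0.1 5.3 2.1
  endloop
 endfacet
 facet normal -0.509 -0.151 -0.847
  outer loop
   vertex 3.0 1.7 1.0
   vertex 0.1 5.3 2.1
   vertex 4.2 2.7 0.1
  endloop
 endfacet
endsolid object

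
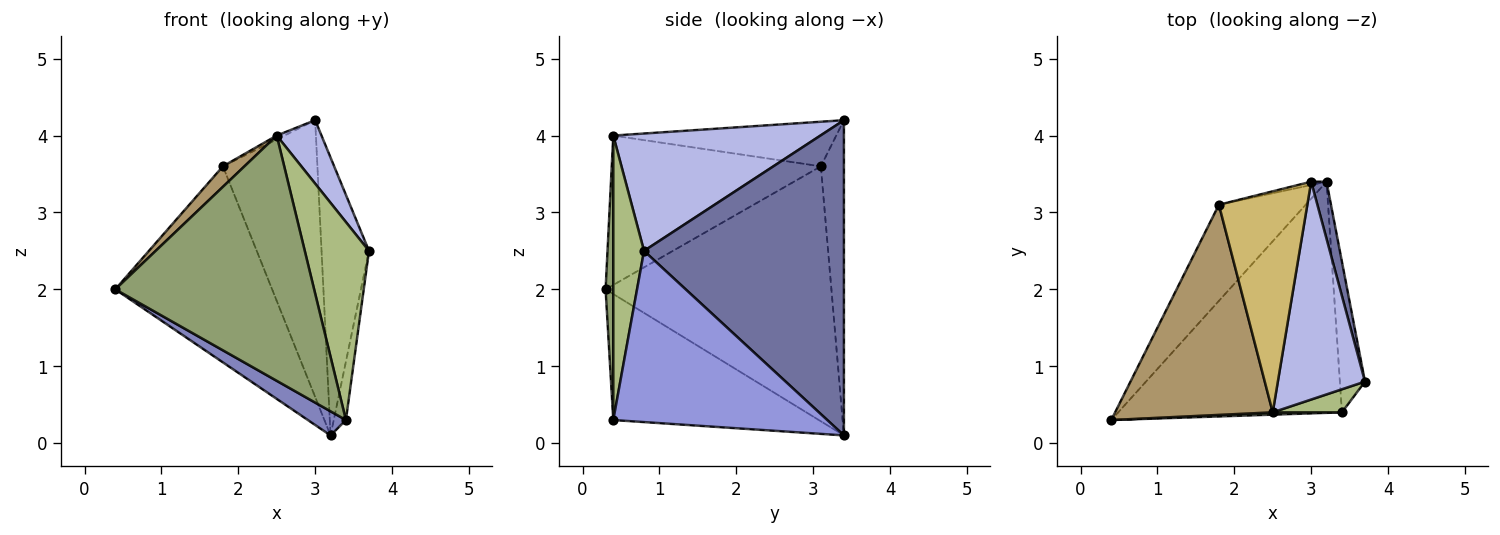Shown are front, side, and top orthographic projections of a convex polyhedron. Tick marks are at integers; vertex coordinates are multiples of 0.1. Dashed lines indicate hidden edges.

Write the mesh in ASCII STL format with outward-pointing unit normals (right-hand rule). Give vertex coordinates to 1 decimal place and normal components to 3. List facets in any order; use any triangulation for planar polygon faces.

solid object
 facet normal 0.972 0.231 0.047
  outer loop
   vertex 3.2 3.4 0.1
   vertex 3.0 3.4 4.2
   vertex 3.7 0.8 2.5
  endloop
 endfacet
 facet normal -0.489 -0.090 -0.868
  outer loop
   vertex 3.4 0.4 0.3
   vertex 0.4 0.3 2.0
   vertex 3.2 3.4 0.1
  endloop
 endfacet
 facet normal 0.988 0.056 -0.145
  outer loop
   vertex 3.4 0.4 0.3
   vertex 3.2 3.4 0.1
   vertex 3.7 0.8 2.5
  endloop
 endfacet
 facet normal 0.791 -0.171 0.587
  outer loop
   vertex 2.5 0.4 4.0
   vertex 3.7 0.8 2.5
   vertex 3.0 3.4 4.2
  endloop
 endfacet
 facet normal 0.039 -0.999 0.009
  outer loop
   vertex 2.5 0.4 4.0
   vertex 0.4 0.3 2.0
   vertex 3.4 0.4 0.3
  endloop
 endfacet
 facet normal 0.430 -0.897 0.104
  outer loop
   vertex 2.5 0.4 4.0
   vertex 3.4 0.4 0.3
   vertex 3.7 0.8 2.5
  endloop
 endfacet
 facet normal -0.791 0.549 -0.269
  outer loop
   vertex 1.8 3.1 3.6
   vertex 3.2 3.4 0.1
   vertex 0.4 0.3 2.0
  endloop
 endfacet
 facet normal -0.237 0.971 -0.012
  outer loop
   vertex 1.8 3.1 3.6
   vertex 3.0 3.4 4.2
   vertex 3.2 3.4 0.1
  endloop
 endfacet
 facet normal -0.686 -0.071 0.724
  outer loop
   vertex 1.8 3.1 3.6
   vertex 0.4 0.3 2.0
   vertex 2.5 0.4 4.0
  endloop
 endfacet
 facet normal -0.450 0.016 0.893
  outer loop
   vertex 1.8 3.1 3.6
   vertex 2.5 0.4 4.0
   vertex 3.0 3.4 4.2
  endloop
 endfacet
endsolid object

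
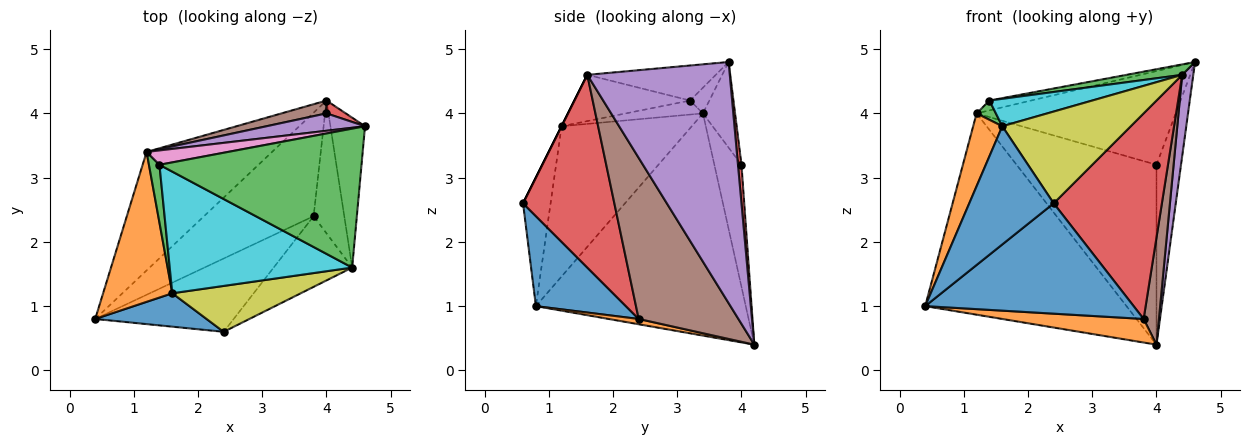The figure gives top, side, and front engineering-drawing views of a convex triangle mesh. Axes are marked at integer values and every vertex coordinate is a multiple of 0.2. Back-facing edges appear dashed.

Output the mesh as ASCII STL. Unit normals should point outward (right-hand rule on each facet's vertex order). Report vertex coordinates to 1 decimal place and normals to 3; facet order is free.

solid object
 facet normal 0.338 -0.784 -0.521
  outer loop
   vertex 3.8 2.4 0.8
   vertex 2.4 0.6 2.6
   vertex 0.4 0.8 1.0
  endloop
 endfacet
 facet normal 0.047 -0.222 -0.974
  outer loop
   vertex 3.8 2.4 0.8
   vertex 0.4 0.8 1.0
   vertex 4.0 4.2 0.4
  endloop
 endfacet
 facet normal -0.170 -0.074 0.983
  outer loop
   vertex 4.4 1.6 4.6
   vertex 4.6 3.8 4.8
   vertex 1.4 3.2 4.2
  endloop
 endfacet
 facet normal 0.624 -0.739 -0.254
  outer loop
   vertex 4.4 1.6 4.6
   vertex 2.4 0.6 2.6
   vertex 3.8 2.4 0.8
  endloop
 endfacet
 facet normal 0.987 -0.077 -0.142
  outer loop
   vertex 4.4 1.6 4.6
   vertex 4.0 4.2 0.4
   vertex 4.6 3.8 4.8
  endloop
 endfacet
 facet normal 0.971 -0.149 -0.185
  outer loop
   vertex 4.4 1.6 4.6
   vertex 3.8 2.4 0.8
   vertex 4.0 4.2 0.4
  endloop
 endfacet
 facet normal -0.252 0.546 0.799
  outer loop
   vertex 1.2 3.4 4.0
   vertex 1.4 3.2 4.2
   vertex 4.6 3.8 4.8
  endloop
 endfacet
 facet normal -0.668 0.641 -0.377
  outer loop
   vertex 1.2 3.4 4.0
   vertex 4.0 4.2 0.4
   vertex 0.4 0.8 1.0
  endloop
 endfacet
 facet normal 0.000 -0.894 0.447
  outer loop
   vertex 1.6 1.2 3.8
   vertex 2.4 0.6 2.6
   vertex 4.4 1.6 4.6
  endloop
 endfacet
 facet normal -0.240 -0.213 0.947
  outer loop
   vertex 1.6 1.2 3.8
   vertex 4.4 1.6 4.6
   vertex 1.4 3.2 4.2
  endloop
 endfacet
 facet normal -0.299 -0.918 0.259
  outer loop
   vertex 1.6 1.2 3.8
   vertex 0.4 0.8 1.0
   vertex 2.4 0.6 2.6
  endloop
 endfacet
 facet normal -0.890 -0.199 0.410
  outer loop
   vertex 1.6 1.2 3.8
   vertex 1.2 3.4 4.0
   vertex 0.4 0.8 1.0
  endloop
 endfacet
 facet normal -0.784 -0.196 0.588
  outer loop
   vertex 1.6 1.2 3.8
   vertex 1.4 3.2 4.2
   vertex 1.2 3.4 4.0
  endloop
 endfacet
 facet normal 0.141 0.987 0.071
  outer loop
   vertex 4.0 4.0 3.2
   vertex 4.6 3.8 4.8
   vertex 4.0 4.2 0.4
  endloop
 endfacet
 facet normal -0.157 0.971 0.180
  outer loop
   vertex 4.0 4.0 3.2
   vertex 1.2 3.4 4.0
   vertex 4.6 3.8 4.8
  endloop
 endfacet
 facet normal -0.190 0.979 0.070
  outer loop
   vertex 4.0 4.0 3.2
   vertex 4.0 4.2 0.4
   vertex 1.2 3.4 4.0
  endloop
 endfacet
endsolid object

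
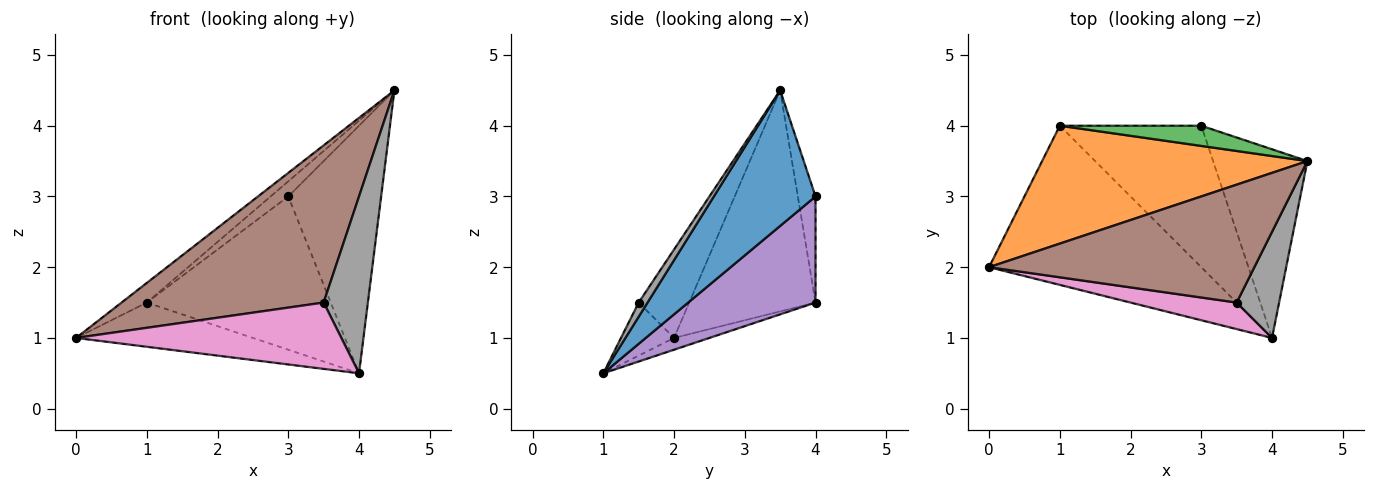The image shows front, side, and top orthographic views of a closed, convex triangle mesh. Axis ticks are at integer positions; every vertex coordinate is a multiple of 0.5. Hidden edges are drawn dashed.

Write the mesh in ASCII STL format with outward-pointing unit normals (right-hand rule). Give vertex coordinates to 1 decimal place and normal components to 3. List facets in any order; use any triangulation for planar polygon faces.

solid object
 facet normal 0.657 0.600 -0.457
  outer loop
   vertex 3.0 4.0 3.0
   vertex 4.5 3.5 4.5
   vertex 4.0 1.0 0.5
  endloop
 endfacet
 facet normal -0.635 0.127 0.762
  outer loop
   vertex 1.0 4.0 1.5
   vertex 0.0 2.0 1.0
   vertex 4.5 3.5 4.5
  endloop
 endfacet
 facet normal -0.514 0.514 0.686
  outer loop
   vertex 1.0 4.0 1.5
   vertex 4.5 3.5 4.5
   vertex 3.0 4.0 3.0
  endloop
 endfacet
 facet normal -0.053 0.267 -0.962
  outer loop
   vertex 1.0 4.0 1.5
   vertex 4.0 1.0 0.5
   vertex 0.0 2.0 1.0
  endloop
 endfacet
 facet normal 0.453 0.655 -0.605
  outer loop
   vertex 1.0 4.0 1.5
   vertex 3.0 4.0 3.0
   vertex 4.0 1.0 0.5
  endloop
 endfacet
 facet normal -0.196 -0.784 0.588
  outer loop
   vertex 3.5 1.5 1.5
   vertex 4.5 3.5 4.5
   vertex 0.0 2.0 1.0
  endloop
 endfacet
 facet normal -0.183 -0.913 0.365
  outer loop
   vertex 3.5 1.5 1.5
   vertex 0.0 2.0 1.0
   vertex 4.0 1.0 0.5
  endloop
 endfacet
 facet normal 0.169 -0.845 0.507
  outer loop
   vertex 3.5 1.5 1.5
   vertex 4.0 1.0 0.5
   vertex 4.5 3.5 4.5
  endloop
 endfacet
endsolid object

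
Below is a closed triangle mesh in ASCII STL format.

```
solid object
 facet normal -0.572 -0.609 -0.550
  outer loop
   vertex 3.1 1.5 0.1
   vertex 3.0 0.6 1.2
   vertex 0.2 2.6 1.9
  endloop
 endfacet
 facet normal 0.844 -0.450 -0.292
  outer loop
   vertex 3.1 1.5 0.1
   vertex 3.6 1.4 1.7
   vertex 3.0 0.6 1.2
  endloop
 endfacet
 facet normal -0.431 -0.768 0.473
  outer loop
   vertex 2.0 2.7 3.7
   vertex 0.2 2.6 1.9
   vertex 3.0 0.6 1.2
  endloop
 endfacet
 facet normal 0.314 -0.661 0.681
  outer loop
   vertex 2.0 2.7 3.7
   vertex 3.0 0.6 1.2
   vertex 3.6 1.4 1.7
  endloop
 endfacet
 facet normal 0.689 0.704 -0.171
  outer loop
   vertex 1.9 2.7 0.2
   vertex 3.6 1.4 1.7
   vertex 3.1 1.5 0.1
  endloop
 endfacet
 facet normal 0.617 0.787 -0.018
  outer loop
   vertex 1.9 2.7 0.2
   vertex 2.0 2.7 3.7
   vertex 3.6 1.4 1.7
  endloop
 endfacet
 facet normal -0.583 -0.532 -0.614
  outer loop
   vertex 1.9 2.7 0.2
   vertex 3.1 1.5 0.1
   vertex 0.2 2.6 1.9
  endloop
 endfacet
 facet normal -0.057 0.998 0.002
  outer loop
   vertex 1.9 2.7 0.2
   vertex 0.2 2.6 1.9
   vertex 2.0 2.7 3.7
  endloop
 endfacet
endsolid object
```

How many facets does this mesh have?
8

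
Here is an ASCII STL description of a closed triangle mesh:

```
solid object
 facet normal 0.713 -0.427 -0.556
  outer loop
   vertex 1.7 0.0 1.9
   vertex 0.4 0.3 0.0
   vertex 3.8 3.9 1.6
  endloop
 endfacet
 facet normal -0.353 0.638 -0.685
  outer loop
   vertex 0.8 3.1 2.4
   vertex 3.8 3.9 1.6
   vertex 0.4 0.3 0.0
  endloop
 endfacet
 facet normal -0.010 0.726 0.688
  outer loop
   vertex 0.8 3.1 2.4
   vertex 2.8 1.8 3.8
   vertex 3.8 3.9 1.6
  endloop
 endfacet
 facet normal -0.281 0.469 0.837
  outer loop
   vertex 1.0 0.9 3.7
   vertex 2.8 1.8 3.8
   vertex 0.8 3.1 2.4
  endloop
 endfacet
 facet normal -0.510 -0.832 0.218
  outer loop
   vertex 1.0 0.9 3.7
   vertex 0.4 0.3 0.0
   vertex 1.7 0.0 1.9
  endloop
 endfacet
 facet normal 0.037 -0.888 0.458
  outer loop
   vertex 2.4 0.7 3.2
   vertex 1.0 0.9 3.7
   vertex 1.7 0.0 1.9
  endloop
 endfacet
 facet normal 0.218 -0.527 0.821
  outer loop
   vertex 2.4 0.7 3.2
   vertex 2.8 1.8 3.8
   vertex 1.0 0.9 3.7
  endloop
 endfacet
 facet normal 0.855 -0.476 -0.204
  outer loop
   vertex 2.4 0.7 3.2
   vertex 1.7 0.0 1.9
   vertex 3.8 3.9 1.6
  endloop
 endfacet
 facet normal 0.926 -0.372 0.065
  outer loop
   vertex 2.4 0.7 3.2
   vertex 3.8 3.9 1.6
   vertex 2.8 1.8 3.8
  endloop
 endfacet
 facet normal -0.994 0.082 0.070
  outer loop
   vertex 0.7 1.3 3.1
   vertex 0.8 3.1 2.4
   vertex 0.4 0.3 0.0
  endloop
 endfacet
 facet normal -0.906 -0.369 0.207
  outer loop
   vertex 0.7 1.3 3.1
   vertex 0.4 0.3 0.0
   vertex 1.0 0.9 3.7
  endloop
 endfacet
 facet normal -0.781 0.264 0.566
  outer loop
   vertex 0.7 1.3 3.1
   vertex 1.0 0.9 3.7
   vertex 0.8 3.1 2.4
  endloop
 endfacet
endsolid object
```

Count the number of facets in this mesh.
12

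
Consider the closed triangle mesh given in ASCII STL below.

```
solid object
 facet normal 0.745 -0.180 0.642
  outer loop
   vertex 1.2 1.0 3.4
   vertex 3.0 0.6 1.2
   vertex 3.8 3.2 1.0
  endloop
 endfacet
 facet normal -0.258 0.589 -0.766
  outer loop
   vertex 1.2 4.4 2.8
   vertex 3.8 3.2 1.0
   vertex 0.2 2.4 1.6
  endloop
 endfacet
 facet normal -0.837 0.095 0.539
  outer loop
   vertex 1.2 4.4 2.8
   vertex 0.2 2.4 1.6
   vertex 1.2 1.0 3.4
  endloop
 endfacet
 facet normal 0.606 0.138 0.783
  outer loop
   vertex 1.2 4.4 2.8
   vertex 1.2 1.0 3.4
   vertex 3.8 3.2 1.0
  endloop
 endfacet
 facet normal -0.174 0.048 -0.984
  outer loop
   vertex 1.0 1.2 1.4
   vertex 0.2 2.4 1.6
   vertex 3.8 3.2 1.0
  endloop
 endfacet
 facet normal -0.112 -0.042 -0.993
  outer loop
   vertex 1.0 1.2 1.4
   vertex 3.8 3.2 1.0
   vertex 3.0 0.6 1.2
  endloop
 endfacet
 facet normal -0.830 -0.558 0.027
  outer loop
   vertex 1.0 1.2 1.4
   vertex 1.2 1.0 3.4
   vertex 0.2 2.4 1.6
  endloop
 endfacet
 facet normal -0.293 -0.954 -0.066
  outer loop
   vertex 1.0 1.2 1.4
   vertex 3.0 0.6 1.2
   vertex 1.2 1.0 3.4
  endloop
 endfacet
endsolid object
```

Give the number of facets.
8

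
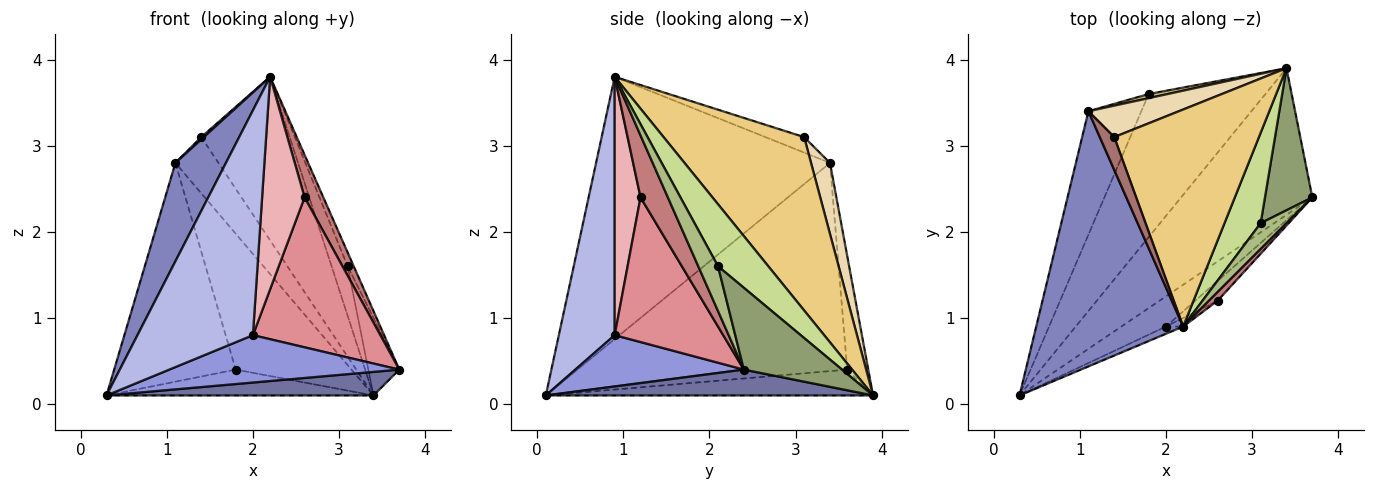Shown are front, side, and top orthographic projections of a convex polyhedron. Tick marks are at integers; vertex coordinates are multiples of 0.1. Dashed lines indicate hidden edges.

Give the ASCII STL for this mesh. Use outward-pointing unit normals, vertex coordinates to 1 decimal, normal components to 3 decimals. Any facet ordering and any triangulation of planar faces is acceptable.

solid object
 facet normal 0.191 -0.156 -0.969
  outer loop
   vertex 3.4 3.9 0.1
   vertex 3.7 2.4 0.4
   vertex 0.3 0.1 0.1
  endloop
 endfacet
 facet normal -0.857 -0.185 0.480
  outer loop
   vertex 1.1 3.4 2.8
   vertex 0.3 0.1 0.1
   vertex 2.2 0.9 3.8
  endloop
 endfacet
 facet normal 0.526 -0.718 -0.457
  outer loop
   vertex 2.0 0.9 0.8
   vertex 0.3 0.1 0.1
   vertex 3.7 2.4 0.4
  endloop
 endfacet
 facet normal 0.435 -0.900 -0.029
  outer loop
   vertex 2.0 0.9 0.8
   vertex 2.2 0.9 3.8
   vertex 0.3 0.1 0.1
  endloop
 endfacet
 facet normal 0.835 0.264 0.483
  outer loop
   vertex 3.1 2.1 1.6
   vertex 3.7 2.4 0.4
   vertex 3.4 3.9 0.1
  endloop
 endfacet
 facet normal 0.837 0.258 0.483
  outer loop
   vertex 3.1 2.1 1.6
   vertex 2.2 0.9 3.8
   vertex 3.7 2.4 0.4
  endloop
 endfacet
 facet normal 0.833 0.266 0.486
  outer loop
   vertex 3.1 2.1 1.6
   vertex 3.4 3.9 0.1
   vertex 2.2 0.9 3.8
  endloop
 endfacet
 facet normal -0.213 0.174 -0.962
  outer loop
   vertex 1.8 3.6 0.4
   vertex 3.4 3.9 0.1
   vertex 0.3 0.1 0.1
  endloop
 endfacet
 facet normal -0.888 0.400 -0.226
  outer loop
   vertex 1.8 3.6 0.4
   vertex 0.3 0.1 0.1
   vertex 1.1 3.4 2.8
  endloop
 endfacet
 facet normal -0.179 0.983 0.030
  outer loop
   vertex 1.8 3.6 0.4
   vertex 1.1 3.4 2.8
   vertex 3.4 3.9 0.1
  endloop
 endfacet
 facet normal 0.691 0.435 0.577
  outer loop
   vertex 1.4 3.1 3.1
   vertex 2.2 0.9 3.8
   vertex 3.4 3.9 0.1
  endloop
 endfacet
 facet normal 0.358 0.815 0.456
  outer loop
   vertex 1.4 3.1 3.1
   vertex 3.4 3.9 0.1
   vertex 1.1 3.4 2.8
  endloop
 endfacet
 facet normal -0.730 -0.049 0.682
  outer loop
   vertex 1.4 3.1 3.1
   vertex 1.1 3.4 2.8
   vertex 2.2 0.9 3.8
  endloop
 endfacet
 facet normal 0.820 -0.562 0.114
  outer loop
   vertex 2.6 1.2 2.4
   vertex 3.7 2.4 0.4
   vertex 2.2 0.9 3.8
  endloop
 endfacet
 facet normal 0.645 -0.758 -0.100
  outer loop
   vertex 2.6 1.2 2.4
   vertex 2.0 0.9 0.8
   vertex 3.7 2.4 0.4
  endloop
 endfacet
 facet normal 0.519 -0.854 -0.035
  outer loop
   vertex 2.6 1.2 2.4
   vertex 2.2 0.9 3.8
   vertex 2.0 0.9 0.8
  endloop
 endfacet
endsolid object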